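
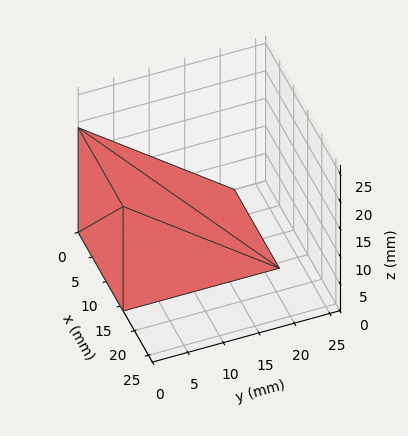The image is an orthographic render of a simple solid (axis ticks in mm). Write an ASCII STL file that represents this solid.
Reading the render: the shape is a wedge (ramp): 16 × 22 mm base, rising to 19 mm along the y=0 edge and sloping linearly to z=0 at y=22 (dimensions read to the nearest mm from the axis ticks). For the STL, each face is triangulated and given an outward normal.

solid part
  facet normal 0.0000 0.0000 -1.0000
    outer loop
      vertex 16.000 22.000 0.000
      vertex 16.000 0.000 0.000
      vertex 0.000 0.000 0.000
    endloop
  endfacet
  facet normal 0.0000 0.0000 -1.0000
    outer loop
      vertex 0.000 22.000 0.000
      vertex 16.000 22.000 0.000
      vertex 0.000 0.000 0.000
    endloop
  endfacet
  facet normal 0.0000 -1.0000 0.0000
    outer loop
      vertex 0.000 0.000 0.000
      vertex 16.000 0.000 0.000
      vertex 16.000 0.000 19.000
    endloop
  endfacet
  facet normal 0.0000 -1.0000 0.0000
    outer loop
      vertex 0.000 0.000 0.000
      vertex 16.000 0.000 19.000
      vertex 0.000 0.000 19.000
    endloop
  endfacet
  facet normal 0.0000 0.6536 0.7568
    outer loop
      vertex 0.000 0.000 19.000
      vertex 16.000 0.000 19.000
      vertex 16.000 22.000 0.000
    endloop
  endfacet
  facet normal 0.0000 0.6536 0.7568
    outer loop
      vertex 0.000 0.000 19.000
      vertex 16.000 22.000 0.000
      vertex 0.000 22.000 0.000
    endloop
  endfacet
  facet normal -1.0000 0.0000 0.0000
    outer loop
      vertex 0.000 0.000 19.000
      vertex 0.000 22.000 0.000
      vertex 0.000 0.000 0.000
    endloop
  endfacet
  facet normal 1.0000 0.0000 0.0000
    outer loop
      vertex 16.000 0.000 0.000
      vertex 16.000 22.000 0.000
      vertex 16.000 0.000 19.000
    endloop
  endfacet
endsolid part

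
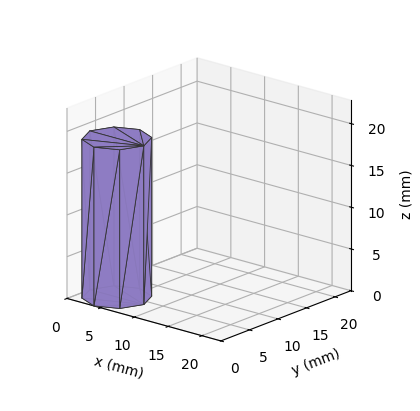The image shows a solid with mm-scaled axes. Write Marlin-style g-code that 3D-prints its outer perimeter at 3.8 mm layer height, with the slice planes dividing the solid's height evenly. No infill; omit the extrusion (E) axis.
Reading the render: the shape is a regular 8-sided prism (a cylinder approximated with 8 flat sides), circumscribed radius ≈ 4 mm, height ≈ 19 mm (dimensions read to the nearest mm from the axis ticks). For the g-code, the solid's height is divided into equal slices at the stated Δz and each level perimeter traced with G1 moves after a G0 lift.

; perimeter-only toolpath
G21 ; units = mm
G90 ; absolute positioning
G28 ; home
; layer 1
G0 Z3.8
G0 X8.0 Y4.0
G1 X6.8 Y6.8
G1 X4.0 Y8.0
G1 X1.2 Y6.8
G1 X0.0 Y4.0
G1 X1.2 Y1.2
G1 X4.0 Y0.0
G1 X6.8 Y1.2
G1 X8.0 Y4.0
; layer 2
G0 Z7.6
G0 X8.0 Y4.0
G1 X6.8 Y6.8
G1 X4.0 Y8.0
G1 X1.2 Y6.8
G1 X0.0 Y4.0
G1 X1.2 Y1.2
G1 X4.0 Y0.0
G1 X6.8 Y1.2
G1 X8.0 Y4.0
; layer 3
G0 Z11.4
G0 X8.0 Y4.0
G1 X6.8 Y6.8
G1 X4.0 Y8.0
G1 X1.2 Y6.8
G1 X0.0 Y4.0
G1 X1.2 Y1.2
G1 X4.0 Y0.0
G1 X6.8 Y1.2
G1 X8.0 Y4.0
; layer 4
G0 Z15.2
G0 X8.0 Y4.0
G1 X6.8 Y6.8
G1 X4.0 Y8.0
G1 X1.2 Y6.8
G1 X0.0 Y4.0
G1 X1.2 Y1.2
G1 X4.0 Y0.0
G1 X6.8 Y1.2
G1 X8.0 Y4.0
; layer 5
G0 Z19.0
G0 X8.0 Y4.0
G1 X6.8 Y6.8
G1 X4.0 Y8.0
G1 X1.2 Y6.8
G1 X0.0 Y4.0
G1 X1.2 Y1.2
G1 X4.0 Y0.0
G1 X6.8 Y1.2
G1 X8.0 Y4.0
M2 ; end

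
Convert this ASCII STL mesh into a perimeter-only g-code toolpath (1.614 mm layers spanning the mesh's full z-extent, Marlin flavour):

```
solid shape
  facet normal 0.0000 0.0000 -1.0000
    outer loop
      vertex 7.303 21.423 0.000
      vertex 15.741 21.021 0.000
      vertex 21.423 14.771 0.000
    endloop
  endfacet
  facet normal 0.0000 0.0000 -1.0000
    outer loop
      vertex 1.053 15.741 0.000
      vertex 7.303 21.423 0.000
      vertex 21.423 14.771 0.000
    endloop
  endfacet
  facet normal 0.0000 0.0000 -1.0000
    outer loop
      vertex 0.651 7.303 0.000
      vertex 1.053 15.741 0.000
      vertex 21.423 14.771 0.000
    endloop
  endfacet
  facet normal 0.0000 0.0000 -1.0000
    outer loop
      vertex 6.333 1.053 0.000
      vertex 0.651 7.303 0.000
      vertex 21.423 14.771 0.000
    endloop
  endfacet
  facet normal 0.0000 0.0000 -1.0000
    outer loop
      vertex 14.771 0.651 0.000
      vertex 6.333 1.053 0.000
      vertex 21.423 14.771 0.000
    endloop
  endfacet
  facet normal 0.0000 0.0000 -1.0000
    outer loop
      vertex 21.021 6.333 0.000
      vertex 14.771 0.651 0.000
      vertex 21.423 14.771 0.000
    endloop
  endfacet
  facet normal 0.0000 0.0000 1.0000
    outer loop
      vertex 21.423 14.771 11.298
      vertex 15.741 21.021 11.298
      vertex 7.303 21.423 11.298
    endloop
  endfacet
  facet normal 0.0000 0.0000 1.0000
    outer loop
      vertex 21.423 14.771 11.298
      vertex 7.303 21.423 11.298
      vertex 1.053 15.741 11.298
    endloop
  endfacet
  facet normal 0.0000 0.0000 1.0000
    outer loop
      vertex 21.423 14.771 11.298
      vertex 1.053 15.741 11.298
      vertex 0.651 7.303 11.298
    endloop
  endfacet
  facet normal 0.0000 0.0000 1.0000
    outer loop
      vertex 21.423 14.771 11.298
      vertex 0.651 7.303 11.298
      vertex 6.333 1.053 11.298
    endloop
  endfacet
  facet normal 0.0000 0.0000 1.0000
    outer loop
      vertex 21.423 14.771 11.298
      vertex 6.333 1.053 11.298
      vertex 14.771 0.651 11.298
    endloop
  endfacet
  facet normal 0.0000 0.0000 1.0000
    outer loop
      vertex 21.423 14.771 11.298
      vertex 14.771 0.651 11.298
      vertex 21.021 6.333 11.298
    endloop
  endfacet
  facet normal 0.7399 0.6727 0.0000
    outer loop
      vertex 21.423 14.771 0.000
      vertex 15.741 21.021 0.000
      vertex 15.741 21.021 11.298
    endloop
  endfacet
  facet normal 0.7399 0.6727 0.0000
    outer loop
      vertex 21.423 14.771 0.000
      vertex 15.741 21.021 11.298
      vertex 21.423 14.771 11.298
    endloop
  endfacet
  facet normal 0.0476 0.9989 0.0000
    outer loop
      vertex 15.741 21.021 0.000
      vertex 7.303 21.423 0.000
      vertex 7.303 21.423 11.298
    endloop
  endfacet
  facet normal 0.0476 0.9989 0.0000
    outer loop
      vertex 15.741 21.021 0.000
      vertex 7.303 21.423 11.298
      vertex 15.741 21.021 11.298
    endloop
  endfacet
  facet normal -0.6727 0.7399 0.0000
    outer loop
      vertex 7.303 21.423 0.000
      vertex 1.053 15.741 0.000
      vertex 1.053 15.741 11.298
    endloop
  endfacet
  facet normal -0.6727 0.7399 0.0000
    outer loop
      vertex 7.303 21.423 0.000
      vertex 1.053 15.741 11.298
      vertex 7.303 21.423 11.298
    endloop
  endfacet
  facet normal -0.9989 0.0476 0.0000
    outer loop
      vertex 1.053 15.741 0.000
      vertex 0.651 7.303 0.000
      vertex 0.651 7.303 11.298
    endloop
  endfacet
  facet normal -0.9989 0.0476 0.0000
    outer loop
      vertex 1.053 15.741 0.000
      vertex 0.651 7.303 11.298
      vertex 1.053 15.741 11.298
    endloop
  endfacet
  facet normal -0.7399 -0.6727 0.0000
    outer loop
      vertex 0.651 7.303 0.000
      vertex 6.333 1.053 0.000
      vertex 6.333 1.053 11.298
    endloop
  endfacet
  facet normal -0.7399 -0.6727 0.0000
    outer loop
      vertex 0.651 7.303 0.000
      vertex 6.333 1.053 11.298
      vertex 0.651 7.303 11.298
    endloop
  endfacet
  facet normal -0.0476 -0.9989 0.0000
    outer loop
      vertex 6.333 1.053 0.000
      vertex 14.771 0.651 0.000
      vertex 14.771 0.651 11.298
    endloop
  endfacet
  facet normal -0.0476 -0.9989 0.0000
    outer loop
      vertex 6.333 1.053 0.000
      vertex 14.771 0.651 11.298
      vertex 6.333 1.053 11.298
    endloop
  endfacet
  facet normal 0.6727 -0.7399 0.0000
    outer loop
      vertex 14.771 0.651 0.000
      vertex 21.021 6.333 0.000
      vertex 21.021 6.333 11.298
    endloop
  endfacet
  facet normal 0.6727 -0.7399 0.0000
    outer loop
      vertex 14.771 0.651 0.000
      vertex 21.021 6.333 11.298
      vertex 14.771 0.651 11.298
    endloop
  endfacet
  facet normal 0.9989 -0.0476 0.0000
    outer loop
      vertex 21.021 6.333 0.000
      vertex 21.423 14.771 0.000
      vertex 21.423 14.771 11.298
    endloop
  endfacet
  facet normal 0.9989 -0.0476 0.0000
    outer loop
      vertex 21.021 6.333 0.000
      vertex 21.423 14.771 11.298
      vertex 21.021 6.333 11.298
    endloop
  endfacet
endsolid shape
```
; perimeter-only toolpath
G21 ; units = mm
G90 ; absolute positioning
G28 ; home
; layer 1
G0 Z1.614
G0 X21.423 Y14.771
G1 X15.741 Y21.021
G1 X7.303 Y21.423
G1 X1.053 Y15.741
G1 X0.651 Y7.303
G1 X6.333 Y1.053
G1 X14.771 Y0.651
G1 X21.021 Y6.333
G1 X21.423 Y14.771
; layer 2
G0 Z3.228
G0 X21.423 Y14.771
G1 X15.741 Y21.021
G1 X7.303 Y21.423
G1 X1.053 Y15.741
G1 X0.651 Y7.303
G1 X6.333 Y1.053
G1 X14.771 Y0.651
G1 X21.021 Y6.333
G1 X21.423 Y14.771
; layer 3
G0 Z4.842
G0 X21.423 Y14.771
G1 X15.741 Y21.021
G1 X7.303 Y21.423
G1 X1.053 Y15.741
G1 X0.651 Y7.303
G1 X6.333 Y1.053
G1 X14.771 Y0.651
G1 X21.021 Y6.333
G1 X21.423 Y14.771
; layer 4
G0 Z6.456
G0 X21.423 Y14.771
G1 X15.741 Y21.021
G1 X7.303 Y21.423
G1 X1.053 Y15.741
G1 X0.651 Y7.303
G1 X6.333 Y1.053
G1 X14.771 Y0.651
G1 X21.021 Y6.333
G1 X21.423 Y14.771
; layer 5
G0 Z8.070
G0 X21.423 Y14.771
G1 X15.741 Y21.021
G1 X7.303 Y21.423
G1 X1.053 Y15.741
G1 X0.651 Y7.303
G1 X6.333 Y1.053
G1 X14.771 Y0.651
G1 X21.021 Y6.333
G1 X21.423 Y14.771
; layer 6
G0 Z9.684
G0 X21.423 Y14.771
G1 X15.741 Y21.021
G1 X7.303 Y21.423
G1 X1.053 Y15.741
G1 X0.651 Y7.303
G1 X6.333 Y1.053
G1 X14.771 Y0.651
G1 X21.021 Y6.333
G1 X21.423 Y14.771
; layer 7
G0 Z11.298
G0 X21.423 Y14.771
G1 X15.741 Y21.021
G1 X7.303 Y21.423
G1 X1.053 Y15.741
G1 X0.651 Y7.303
G1 X6.333 Y1.053
G1 X14.771 Y0.651
G1 X21.021 Y6.333
G1 X21.423 Y14.771
M2 ; end

The solid is a regular 8-sided prism (a cylinder approximated with 8 flat sides), circumscribed radius ≈ 11 mm, height ≈ 11.3 mm. Slicing at Δz = 1.614 mm — 7 equal slices spanning the solid's height, so layer i sits at z = i·h/7 — gives 7 non-empty perimeters. Each is a 8-segment closed polygon; G0 lifts to the layer z and rapids to the start vertex, then G1 traces the edges.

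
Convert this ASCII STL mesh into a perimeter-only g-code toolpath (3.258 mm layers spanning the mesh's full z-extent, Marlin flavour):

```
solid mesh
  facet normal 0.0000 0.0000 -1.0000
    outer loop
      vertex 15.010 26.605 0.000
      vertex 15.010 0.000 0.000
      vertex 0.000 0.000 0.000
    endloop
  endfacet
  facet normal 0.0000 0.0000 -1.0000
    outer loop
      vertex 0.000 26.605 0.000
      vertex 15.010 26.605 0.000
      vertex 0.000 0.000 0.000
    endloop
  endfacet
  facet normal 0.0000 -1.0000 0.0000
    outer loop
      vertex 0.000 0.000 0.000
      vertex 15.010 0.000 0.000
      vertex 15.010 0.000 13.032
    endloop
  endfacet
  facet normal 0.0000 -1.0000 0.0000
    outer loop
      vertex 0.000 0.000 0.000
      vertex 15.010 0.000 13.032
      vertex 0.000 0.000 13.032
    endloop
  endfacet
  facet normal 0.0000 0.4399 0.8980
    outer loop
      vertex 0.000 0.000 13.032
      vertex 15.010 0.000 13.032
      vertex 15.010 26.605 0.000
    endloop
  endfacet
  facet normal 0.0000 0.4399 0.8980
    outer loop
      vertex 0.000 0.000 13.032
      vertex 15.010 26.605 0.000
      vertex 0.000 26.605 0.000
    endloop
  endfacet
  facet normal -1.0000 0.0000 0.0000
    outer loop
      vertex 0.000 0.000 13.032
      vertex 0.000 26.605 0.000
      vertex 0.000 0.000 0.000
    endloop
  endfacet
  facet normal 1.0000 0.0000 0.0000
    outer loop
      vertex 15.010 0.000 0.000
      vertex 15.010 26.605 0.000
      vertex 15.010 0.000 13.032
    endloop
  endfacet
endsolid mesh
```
; perimeter-only toolpath
G21 ; units = mm
G90 ; absolute positioning
G28 ; home
; layer 1
G0 Z3.258
G0 X0.000 Y0.000
G1 X15.010 Y0.000
G1 X15.010 Y19.954
G1 X0.000 Y19.954
G1 X0.000 Y0.000
; layer 2
G0 Z6.516
G0 X0.000 Y0.000
G1 X15.010 Y0.000
G1 X15.010 Y13.303
G1 X0.000 Y13.303
G1 X0.000 Y0.000
; layer 3
G0 Z9.774
G0 X0.000 Y0.000
G1 X15.010 Y0.000
G1 X15.010 Y6.651
G1 X0.000 Y6.651
G1 X0.000 Y0.000
M2 ; end

The solid is a wedge (ramp): 15 × 26.6 mm base, rising to 13 mm along the y=0 edge and sloping linearly to z=0 at y=26.6. Slicing at Δz = 3.258 mm — 4 equal slices spanning the solid's height, so layer i sits at z = i·h/4 — gives 3 non-empty perimeters. Each is a 4-segment closed polygon; G0 lifts to the layer z and rapids to the start vertex, then G1 traces the edges. The cross-section shrinks linearly with z (the slice at the apex is degenerate and omitted).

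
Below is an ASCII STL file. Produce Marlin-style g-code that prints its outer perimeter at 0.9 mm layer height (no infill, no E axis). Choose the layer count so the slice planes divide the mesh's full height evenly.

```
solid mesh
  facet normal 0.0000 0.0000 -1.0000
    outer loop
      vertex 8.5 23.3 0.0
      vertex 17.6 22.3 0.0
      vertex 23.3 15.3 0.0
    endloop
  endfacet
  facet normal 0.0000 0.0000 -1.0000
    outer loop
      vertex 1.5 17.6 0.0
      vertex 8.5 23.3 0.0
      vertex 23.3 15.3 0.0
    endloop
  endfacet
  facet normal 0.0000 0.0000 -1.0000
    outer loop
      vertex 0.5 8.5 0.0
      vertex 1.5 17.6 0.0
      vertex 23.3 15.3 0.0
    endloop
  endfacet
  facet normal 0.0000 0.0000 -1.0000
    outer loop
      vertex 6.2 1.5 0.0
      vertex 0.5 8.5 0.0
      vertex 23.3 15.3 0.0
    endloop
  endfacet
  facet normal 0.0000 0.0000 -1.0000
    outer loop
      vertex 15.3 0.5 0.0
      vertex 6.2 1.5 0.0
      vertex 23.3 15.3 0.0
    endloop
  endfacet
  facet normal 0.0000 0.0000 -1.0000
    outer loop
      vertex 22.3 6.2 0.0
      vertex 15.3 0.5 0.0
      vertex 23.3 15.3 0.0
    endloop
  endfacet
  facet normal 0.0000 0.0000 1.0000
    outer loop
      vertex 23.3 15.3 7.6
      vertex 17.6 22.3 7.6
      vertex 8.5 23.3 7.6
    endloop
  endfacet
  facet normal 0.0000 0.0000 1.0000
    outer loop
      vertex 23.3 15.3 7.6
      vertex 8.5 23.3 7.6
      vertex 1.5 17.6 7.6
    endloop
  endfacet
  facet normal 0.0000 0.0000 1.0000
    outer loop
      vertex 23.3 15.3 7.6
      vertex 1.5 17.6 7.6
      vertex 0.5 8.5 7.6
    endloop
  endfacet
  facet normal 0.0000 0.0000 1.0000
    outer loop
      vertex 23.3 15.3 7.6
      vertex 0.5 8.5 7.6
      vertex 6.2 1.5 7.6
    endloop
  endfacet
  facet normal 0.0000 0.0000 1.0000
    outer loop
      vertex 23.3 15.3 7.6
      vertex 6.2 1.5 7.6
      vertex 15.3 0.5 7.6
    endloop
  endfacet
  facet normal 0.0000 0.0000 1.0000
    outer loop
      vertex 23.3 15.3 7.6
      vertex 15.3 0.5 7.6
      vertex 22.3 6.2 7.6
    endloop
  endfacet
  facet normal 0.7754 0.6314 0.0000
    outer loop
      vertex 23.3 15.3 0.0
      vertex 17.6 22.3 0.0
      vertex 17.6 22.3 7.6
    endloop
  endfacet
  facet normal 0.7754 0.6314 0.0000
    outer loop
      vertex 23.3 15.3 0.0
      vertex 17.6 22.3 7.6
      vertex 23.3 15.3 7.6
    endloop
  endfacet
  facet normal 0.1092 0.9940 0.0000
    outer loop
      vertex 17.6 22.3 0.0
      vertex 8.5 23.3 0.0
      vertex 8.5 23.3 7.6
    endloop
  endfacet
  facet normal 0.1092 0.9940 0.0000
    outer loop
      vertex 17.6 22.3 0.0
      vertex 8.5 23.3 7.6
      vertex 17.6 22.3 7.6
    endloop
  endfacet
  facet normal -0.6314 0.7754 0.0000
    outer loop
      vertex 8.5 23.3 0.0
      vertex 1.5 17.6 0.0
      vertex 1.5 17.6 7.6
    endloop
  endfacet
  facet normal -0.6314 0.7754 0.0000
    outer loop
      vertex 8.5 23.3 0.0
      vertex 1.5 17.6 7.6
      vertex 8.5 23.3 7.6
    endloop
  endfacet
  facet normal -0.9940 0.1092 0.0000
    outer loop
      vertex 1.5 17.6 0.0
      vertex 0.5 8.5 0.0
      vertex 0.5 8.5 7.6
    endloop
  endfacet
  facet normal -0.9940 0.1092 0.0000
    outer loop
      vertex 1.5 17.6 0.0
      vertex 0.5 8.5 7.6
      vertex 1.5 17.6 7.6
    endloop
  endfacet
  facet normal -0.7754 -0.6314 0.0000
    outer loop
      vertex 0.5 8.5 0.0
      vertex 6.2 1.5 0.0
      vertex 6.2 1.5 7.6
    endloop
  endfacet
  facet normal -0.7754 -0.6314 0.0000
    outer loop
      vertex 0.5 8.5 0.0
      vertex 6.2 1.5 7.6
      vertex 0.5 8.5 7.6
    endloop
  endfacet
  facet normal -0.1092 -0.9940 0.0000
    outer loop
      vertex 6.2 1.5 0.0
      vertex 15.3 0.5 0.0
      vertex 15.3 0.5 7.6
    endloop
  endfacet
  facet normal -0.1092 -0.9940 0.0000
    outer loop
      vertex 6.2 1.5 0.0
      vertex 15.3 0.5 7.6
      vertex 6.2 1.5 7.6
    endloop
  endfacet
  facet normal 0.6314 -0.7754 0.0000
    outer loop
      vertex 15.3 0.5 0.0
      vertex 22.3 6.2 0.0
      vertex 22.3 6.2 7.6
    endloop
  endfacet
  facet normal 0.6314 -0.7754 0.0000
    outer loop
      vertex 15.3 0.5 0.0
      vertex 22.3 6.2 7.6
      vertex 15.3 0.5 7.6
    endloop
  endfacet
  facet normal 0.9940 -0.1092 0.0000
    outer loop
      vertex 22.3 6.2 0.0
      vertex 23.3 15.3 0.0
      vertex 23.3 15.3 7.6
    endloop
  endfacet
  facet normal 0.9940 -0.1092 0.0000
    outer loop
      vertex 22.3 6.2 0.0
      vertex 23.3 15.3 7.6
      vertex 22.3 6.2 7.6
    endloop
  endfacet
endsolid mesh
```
; perimeter-only toolpath
G21 ; units = mm
G90 ; absolute positioning
G28 ; home
; layer 1
G0 Z0.9
G0 X23.3 Y15.3
G1 X17.6 Y22.3
G1 X8.5 Y23.3
G1 X1.5 Y17.6
G1 X0.5 Y8.5
G1 X6.2 Y1.5
G1 X15.3 Y0.5
G1 X22.3 Y6.2
G1 X23.3 Y15.3
; layer 2
G0 Z1.9
G0 X23.3 Y15.3
G1 X17.6 Y22.3
G1 X8.5 Y23.3
G1 X1.5 Y17.6
G1 X0.5 Y8.5
G1 X6.2 Y1.5
G1 X15.3 Y0.5
G1 X22.3 Y6.2
G1 X23.3 Y15.3
; layer 3
G0 Z2.8
G0 X23.3 Y15.3
G1 X17.6 Y22.3
G1 X8.5 Y23.3
G1 X1.5 Y17.6
G1 X0.5 Y8.5
G1 X6.2 Y1.5
G1 X15.3 Y0.5
G1 X22.3 Y6.2
G1 X23.3 Y15.3
; layer 4
G0 Z3.8
G0 X23.3 Y15.3
G1 X17.6 Y22.3
G1 X8.5 Y23.3
G1 X1.5 Y17.6
G1 X0.5 Y8.5
G1 X6.2 Y1.5
G1 X15.3 Y0.5
G1 X22.3 Y6.2
G1 X23.3 Y15.3
; layer 5
G0 Z4.8
G0 X23.3 Y15.3
G1 X17.6 Y22.3
G1 X8.5 Y23.3
G1 X1.5 Y17.6
G1 X0.5 Y8.5
G1 X6.2 Y1.5
G1 X15.3 Y0.5
G1 X22.3 Y6.2
G1 X23.3 Y15.3
; layer 6
G0 Z5.7
G0 X23.3 Y15.3
G1 X17.6 Y22.3
G1 X8.5 Y23.3
G1 X1.5 Y17.6
G1 X0.5 Y8.5
G1 X6.2 Y1.5
G1 X15.3 Y0.5
G1 X22.3 Y6.2
G1 X23.3 Y15.3
; layer 7
G0 Z6.6
G0 X23.3 Y15.3
G1 X17.6 Y22.3
G1 X8.5 Y23.3
G1 X1.5 Y17.6
G1 X0.5 Y8.5
G1 X6.2 Y1.5
G1 X15.3 Y0.5
G1 X22.3 Y6.2
G1 X23.3 Y15.3
; layer 8
G0 Z7.6
G0 X23.3 Y15.3
G1 X17.6 Y22.3
G1 X8.5 Y23.3
G1 X1.5 Y17.6
G1 X0.5 Y8.5
G1 X6.2 Y1.5
G1 X15.3 Y0.5
G1 X22.3 Y6.2
G1 X23.3 Y15.3
M2 ; end

The solid is a regular 8-sided prism (a cylinder approximated with 8 flat sides), circumscribed radius ≈ 11.9 mm, height ≈ 7.6 mm. Slicing at Δz = 0.9 mm — 8 equal slices spanning the solid's height, so layer i sits at z = i·h/8 — gives 8 non-empty perimeters. Each is a 8-segment closed polygon; G0 lifts to the layer z and rapids to the start vertex, then G1 traces the edges.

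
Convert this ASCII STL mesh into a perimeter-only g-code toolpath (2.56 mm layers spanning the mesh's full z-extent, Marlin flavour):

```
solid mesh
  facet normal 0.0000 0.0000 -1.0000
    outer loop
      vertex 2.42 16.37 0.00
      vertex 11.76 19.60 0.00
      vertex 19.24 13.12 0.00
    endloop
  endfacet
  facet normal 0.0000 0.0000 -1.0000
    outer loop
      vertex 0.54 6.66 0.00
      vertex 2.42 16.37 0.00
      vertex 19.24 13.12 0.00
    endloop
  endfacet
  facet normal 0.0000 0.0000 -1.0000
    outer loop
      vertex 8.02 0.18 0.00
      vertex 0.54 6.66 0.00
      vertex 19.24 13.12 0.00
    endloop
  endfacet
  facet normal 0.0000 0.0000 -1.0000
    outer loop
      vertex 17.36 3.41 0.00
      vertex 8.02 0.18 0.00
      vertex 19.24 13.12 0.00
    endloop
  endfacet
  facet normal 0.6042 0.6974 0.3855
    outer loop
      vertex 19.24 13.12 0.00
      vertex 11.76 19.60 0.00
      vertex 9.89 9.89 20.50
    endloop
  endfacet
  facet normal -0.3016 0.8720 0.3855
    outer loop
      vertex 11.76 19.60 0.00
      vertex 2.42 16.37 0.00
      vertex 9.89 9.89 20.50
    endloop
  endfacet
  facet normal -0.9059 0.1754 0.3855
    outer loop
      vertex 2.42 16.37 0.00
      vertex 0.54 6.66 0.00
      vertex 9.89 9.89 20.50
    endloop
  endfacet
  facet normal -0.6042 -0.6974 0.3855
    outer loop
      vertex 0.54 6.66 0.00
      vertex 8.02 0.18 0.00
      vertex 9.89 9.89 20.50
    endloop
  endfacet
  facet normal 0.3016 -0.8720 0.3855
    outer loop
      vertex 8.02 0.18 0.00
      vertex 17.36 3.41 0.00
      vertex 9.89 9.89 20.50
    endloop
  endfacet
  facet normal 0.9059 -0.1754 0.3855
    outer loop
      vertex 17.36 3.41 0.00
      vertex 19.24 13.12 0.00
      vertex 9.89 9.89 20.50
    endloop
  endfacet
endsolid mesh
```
; perimeter-only toolpath
G21 ; units = mm
G90 ; absolute positioning
G28 ; home
; layer 1
G0 Z2.56
G0 X18.07 Y12.72
G1 X11.53 Y18.39
G1 X3.35 Y15.56
G1 X1.71 Y7.06
G1 X8.25 Y1.39
G1 X16.43 Y4.22
G1 X18.07 Y12.72
; layer 2
G0 Z5.12
G0 X16.90 Y12.31
G1 X11.29 Y17.17
G1 X4.29 Y14.75
G1 X2.88 Y7.47
G1 X8.49 Y2.61
G1 X15.49 Y5.03
G1 X16.90 Y12.31
; layer 3
G0 Z7.69
G0 X15.73 Y11.91
G1 X11.06 Y15.96
G1 X5.22 Y13.94
G1 X4.05 Y7.87
G1 X8.72 Y3.82
G1 X14.56 Y5.84
G1 X15.73 Y11.91
; layer 4
G0 Z10.25
G0 X14.56 Y11.50
G1 X10.82 Y14.75
G1 X6.16 Y13.13
G1 X5.21 Y8.28
G1 X8.96 Y5.04
G1 X13.62 Y6.65
G1 X14.56 Y11.50
; layer 5
G0 Z12.81
G0 X13.40 Y11.10
G1 X10.59 Y13.53
G1 X7.09 Y12.32
G1 X6.38 Y8.68
G1 X9.19 Y6.25
G1 X12.69 Y7.46
G1 X13.40 Y11.10
; layer 6
G0 Z15.38
G0 X12.23 Y10.70
G1 X10.36 Y12.32
G1 X8.02 Y11.51
G1 X7.55 Y9.08
G1 X9.42 Y7.46
G1 X11.76 Y8.27
G1 X12.23 Y10.70
; layer 7
G0 Z17.94
G0 X11.06 Y10.29
G1 X10.12 Y11.10
G1 X8.96 Y10.70
G1 X8.72 Y9.49
G1 X9.66 Y8.68
G1 X10.82 Y9.08
G1 X11.06 Y10.29
M2 ; end

The solid is a regular 6-sided pyramid, base circumscribed radius ≈ 9.89 mm, apex at z ≈ 20.5 mm. Slicing at Δz = 2.56 mm — 8 equal slices spanning the solid's height, so layer i sits at z = i·h/8 — gives 7 non-empty perimeters. Each is a 6-segment closed polygon; G0 lifts to the layer z and rapids to the start vertex, then G1 traces the edges. The cross-section shrinks linearly with z (the slice at the apex is degenerate and omitted).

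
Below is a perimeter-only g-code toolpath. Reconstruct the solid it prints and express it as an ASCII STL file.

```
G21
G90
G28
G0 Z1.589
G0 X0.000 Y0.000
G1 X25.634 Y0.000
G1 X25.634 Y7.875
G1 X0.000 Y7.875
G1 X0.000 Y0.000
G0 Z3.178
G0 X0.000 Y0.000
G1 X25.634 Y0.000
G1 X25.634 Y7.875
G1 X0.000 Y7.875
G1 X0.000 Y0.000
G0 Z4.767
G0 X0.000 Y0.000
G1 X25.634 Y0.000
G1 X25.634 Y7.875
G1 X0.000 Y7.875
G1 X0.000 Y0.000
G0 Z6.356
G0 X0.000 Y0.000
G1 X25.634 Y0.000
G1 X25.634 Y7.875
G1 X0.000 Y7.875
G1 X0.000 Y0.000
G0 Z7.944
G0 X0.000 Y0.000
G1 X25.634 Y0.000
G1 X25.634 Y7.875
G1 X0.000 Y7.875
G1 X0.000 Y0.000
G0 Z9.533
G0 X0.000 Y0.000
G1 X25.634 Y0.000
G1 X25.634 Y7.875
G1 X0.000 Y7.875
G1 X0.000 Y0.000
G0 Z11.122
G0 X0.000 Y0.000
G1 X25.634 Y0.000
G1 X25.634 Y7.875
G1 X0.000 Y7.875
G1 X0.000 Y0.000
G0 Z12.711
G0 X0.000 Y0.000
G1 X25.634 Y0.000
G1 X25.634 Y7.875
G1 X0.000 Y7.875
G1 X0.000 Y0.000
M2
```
solid part
  facet normal 0.0000 0.0000 -1.0000
    outer loop
      vertex 25.634 7.875 0.000
      vertex 25.634 0.000 0.000
      vertex 0.000 0.000 0.000
    endloop
  endfacet
  facet normal 0.0000 0.0000 -1.0000
    outer loop
      vertex 0.000 7.875 0.000
      vertex 25.634 7.875 0.000
      vertex 0.000 0.000 0.000
    endloop
  endfacet
  facet normal 0.0000 0.0000 1.0000
    outer loop
      vertex 0.000 0.000 12.711
      vertex 25.634 0.000 12.711
      vertex 25.634 7.875 12.711
    endloop
  endfacet
  facet normal 0.0000 0.0000 1.0000
    outer loop
      vertex 0.000 0.000 12.711
      vertex 25.634 7.875 12.711
      vertex 0.000 7.875 12.711
    endloop
  endfacet
  facet normal 0.0000 -1.0000 0.0000
    outer loop
      vertex 0.000 0.000 0.000
      vertex 25.634 0.000 0.000
      vertex 25.634 0.000 12.711
    endloop
  endfacet
  facet normal 0.0000 -1.0000 0.0000
    outer loop
      vertex 0.000 0.000 0.000
      vertex 25.634 0.000 12.711
      vertex 0.000 0.000 12.711
    endloop
  endfacet
  facet normal 0.0000 1.0000 0.0000
    outer loop
      vertex 25.634 7.875 12.711
      vertex 25.634 7.875 0.000
      vertex 0.000 7.875 0.000
    endloop
  endfacet
  facet normal 0.0000 1.0000 0.0000
    outer loop
      vertex 0.000 7.875 12.711
      vertex 25.634 7.875 12.711
      vertex 0.000 7.875 0.000
    endloop
  endfacet
  facet normal -1.0000 0.0000 0.0000
    outer loop
      vertex 0.000 7.875 12.711
      vertex 0.000 7.875 0.000
      vertex 0.000 0.000 0.000
    endloop
  endfacet
  facet normal -1.0000 0.0000 0.0000
    outer loop
      vertex 0.000 0.000 12.711
      vertex 0.000 7.875 12.711
      vertex 0.000 0.000 0.000
    endloop
  endfacet
  facet normal 1.0000 0.0000 0.0000
    outer loop
      vertex 25.634 0.000 0.000
      vertex 25.634 7.875 0.000
      vertex 25.634 7.875 12.711
    endloop
  endfacet
  facet normal 1.0000 0.0000 0.0000
    outer loop
      vertex 25.634 0.000 0.000
      vertex 25.634 7.875 12.711
      vertex 25.634 0.000 12.711
    endloop
  endfacet
endsolid part

The G0 Z moves step by Δz≈1.589 mm. Every layer's G1 loop is the same polygon, so the solid is a straight extrusion of it from z=0 to z≈12.7. Closing with flat bottom and top caps and triangulating gives 12 facets — a rectangular box, roughly 25.6 × 7.88 mm footprint and 12.7 mm tall.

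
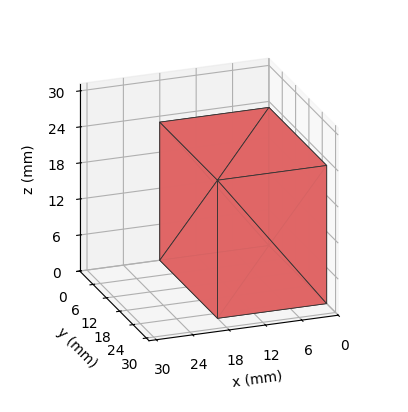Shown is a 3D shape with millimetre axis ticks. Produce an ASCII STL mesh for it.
Reading the render: the shape is a rectangular box, roughly 18 × 26 mm footprint and 23 mm tall (dimensions read to the nearest mm from the axis ticks). For the STL, each face is triangulated and given an outward normal.

solid part
  facet normal 0.0000 0.0000 -1.0000
    outer loop
      vertex 18.00 26.00 0.00
      vertex 18.00 0.00 0.00
      vertex 0.00 0.00 0.00
    endloop
  endfacet
  facet normal 0.0000 0.0000 -1.0000
    outer loop
      vertex 0.00 26.00 0.00
      vertex 18.00 26.00 0.00
      vertex 0.00 0.00 0.00
    endloop
  endfacet
  facet normal 0.0000 0.0000 1.0000
    outer loop
      vertex 0.00 0.00 23.00
      vertex 18.00 0.00 23.00
      vertex 18.00 26.00 23.00
    endloop
  endfacet
  facet normal 0.0000 0.0000 1.0000
    outer loop
      vertex 0.00 0.00 23.00
      vertex 18.00 26.00 23.00
      vertex 0.00 26.00 23.00
    endloop
  endfacet
  facet normal 0.0000 -1.0000 0.0000
    outer loop
      vertex 0.00 0.00 0.00
      vertex 18.00 0.00 0.00
      vertex 18.00 0.00 23.00
    endloop
  endfacet
  facet normal 0.0000 -1.0000 0.0000
    outer loop
      vertex 0.00 0.00 0.00
      vertex 18.00 0.00 23.00
      vertex 0.00 0.00 23.00
    endloop
  endfacet
  facet normal 0.0000 1.0000 0.0000
    outer loop
      vertex 18.00 26.00 23.00
      vertex 18.00 26.00 0.00
      vertex 0.00 26.00 0.00
    endloop
  endfacet
  facet normal 0.0000 1.0000 0.0000
    outer loop
      vertex 0.00 26.00 23.00
      vertex 18.00 26.00 23.00
      vertex 0.00 26.00 0.00
    endloop
  endfacet
  facet normal -1.0000 0.0000 0.0000
    outer loop
      vertex 0.00 26.00 23.00
      vertex 0.00 26.00 0.00
      vertex 0.00 0.00 0.00
    endloop
  endfacet
  facet normal -1.0000 0.0000 0.0000
    outer loop
      vertex 0.00 0.00 23.00
      vertex 0.00 26.00 23.00
      vertex 0.00 0.00 0.00
    endloop
  endfacet
  facet normal 1.0000 0.0000 0.0000
    outer loop
      vertex 18.00 0.00 0.00
      vertex 18.00 26.00 0.00
      vertex 18.00 26.00 23.00
    endloop
  endfacet
  facet normal 1.0000 0.0000 0.0000
    outer loop
      vertex 18.00 0.00 0.00
      vertex 18.00 26.00 23.00
      vertex 18.00 0.00 23.00
    endloop
  endfacet
endsolid part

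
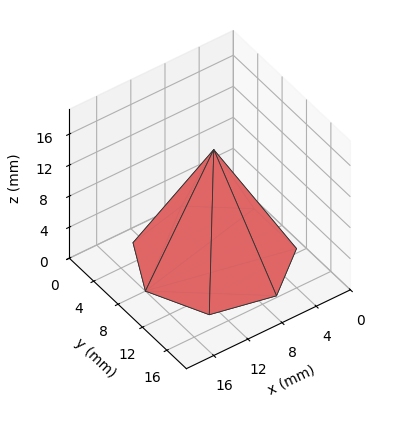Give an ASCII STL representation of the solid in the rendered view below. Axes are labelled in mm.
Reading the render: the shape is a regular 7-sided pyramid, base circumscribed radius ≈ 8 mm, apex at z ≈ 14 mm (dimensions read to the nearest mm from the axis ticks). For the STL, each face is triangulated and given an outward normal.

solid part
  facet normal 0.0000 0.0000 -1.0000
    outer loop
      vertex 6.220 15.799 0.000
      vertex 12.988 14.255 0.000
      vertex 16.000 8.000 0.000
    endloop
  endfacet
  facet normal 0.0000 0.0000 -1.0000
    outer loop
      vertex 0.792 11.471 0.000
      vertex 6.220 15.799 0.000
      vertex 16.000 8.000 0.000
    endloop
  endfacet
  facet normal 0.0000 0.0000 -1.0000
    outer loop
      vertex 0.792 4.529 0.000
      vertex 0.792 11.471 0.000
      vertex 16.000 8.000 0.000
    endloop
  endfacet
  facet normal 0.0000 0.0000 -1.0000
    outer loop
      vertex 6.220 0.201 0.000
      vertex 0.792 4.529 0.000
      vertex 16.000 8.000 0.000
    endloop
  endfacet
  facet normal 0.0000 0.0000 -1.0000
    outer loop
      vertex 12.988 1.745 0.000
      vertex 6.220 0.201 0.000
      vertex 16.000 8.000 0.000
    endloop
  endfacet
  facet normal 0.8011 0.3857 0.4577
    outer loop
      vertex 16.000 8.000 0.000
      vertex 12.988 14.255 0.000
      vertex 8.000 8.000 14.000
    endloop
  endfacet
  facet normal 0.1977 0.8668 0.4577
    outer loop
      vertex 12.988 14.255 0.000
      vertex 6.220 15.799 0.000
      vertex 8.000 8.000 14.000
    endloop
  endfacet
  facet normal -0.5543 0.6952 0.4577
    outer loop
      vertex 6.220 15.799 0.000
      vertex 0.792 11.471 0.000
      vertex 8.000 8.000 14.000
    endloop
  endfacet
  facet normal -0.8891 0.0000 0.4577
    outer loop
      vertex 0.792 11.471 0.000
      vertex 0.792 4.529 0.000
      vertex 8.000 8.000 14.000
    endloop
  endfacet
  facet normal -0.5543 -0.6952 0.4577
    outer loop
      vertex 0.792 4.529 0.000
      vertex 6.220 0.201 0.000
      vertex 8.000 8.000 14.000
    endloop
  endfacet
  facet normal 0.1977 -0.8668 0.4577
    outer loop
      vertex 6.220 0.201 0.000
      vertex 12.988 1.745 0.000
      vertex 8.000 8.000 14.000
    endloop
  endfacet
  facet normal 0.8011 -0.3857 0.4577
    outer loop
      vertex 12.988 1.745 0.000
      vertex 16.000 8.000 0.000
      vertex 8.000 8.000 14.000
    endloop
  endfacet
endsolid part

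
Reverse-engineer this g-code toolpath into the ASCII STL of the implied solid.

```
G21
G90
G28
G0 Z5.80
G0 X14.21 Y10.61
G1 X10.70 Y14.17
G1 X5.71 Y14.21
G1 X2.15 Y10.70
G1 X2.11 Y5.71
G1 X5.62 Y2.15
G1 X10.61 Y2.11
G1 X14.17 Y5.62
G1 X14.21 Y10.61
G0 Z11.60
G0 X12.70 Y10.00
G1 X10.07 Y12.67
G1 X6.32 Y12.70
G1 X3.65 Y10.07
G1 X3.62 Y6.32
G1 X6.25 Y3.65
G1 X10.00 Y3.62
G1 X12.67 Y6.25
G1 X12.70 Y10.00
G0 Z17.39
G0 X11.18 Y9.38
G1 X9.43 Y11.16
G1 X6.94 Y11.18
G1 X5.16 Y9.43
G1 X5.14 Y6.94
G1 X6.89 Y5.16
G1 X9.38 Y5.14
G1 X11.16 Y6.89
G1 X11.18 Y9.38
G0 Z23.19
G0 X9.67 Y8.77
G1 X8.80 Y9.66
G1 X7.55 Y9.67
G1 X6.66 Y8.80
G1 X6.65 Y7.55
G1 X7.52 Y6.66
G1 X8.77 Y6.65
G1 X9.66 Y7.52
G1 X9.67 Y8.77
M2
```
solid part
  facet normal 0.0000 0.0000 -1.0000
    outer loop
      vertex 5.10 15.72 0.00
      vertex 11.34 15.67 0.00
      vertex 15.72 11.22 0.00
    endloop
  endfacet
  facet normal 0.0000 0.0000 -1.0000
    outer loop
      vertex 0.65 11.34 0.00
      vertex 5.10 15.72 0.00
      vertex 15.72 11.22 0.00
    endloop
  endfacet
  facet normal 0.0000 0.0000 -1.0000
    outer loop
      vertex 0.60 5.10 0.00
      vertex 0.65 11.34 0.00
      vertex 15.72 11.22 0.00
    endloop
  endfacet
  facet normal 0.0000 0.0000 -1.0000
    outer loop
      vertex 4.98 0.65 0.00
      vertex 0.60 5.10 0.00
      vertex 15.72 11.22 0.00
    endloop
  endfacet
  facet normal 0.0000 0.0000 -1.0000
    outer loop
      vertex 11.22 0.60 0.00
      vertex 4.98 0.65 0.00
      vertex 15.72 11.22 0.00
    endloop
  endfacet
  facet normal 0.0000 0.0000 -1.0000
    outer loop
      vertex 15.67 4.98 0.00
      vertex 11.22 0.60 0.00
      vertex 15.72 11.22 0.00
    endloop
  endfacet
  facet normal 0.6898 0.6789 0.2515
    outer loop
      vertex 15.72 11.22 0.00
      vertex 11.34 15.67 0.00
      vertex 8.16 8.16 28.99
    endloop
  endfacet
  facet normal 0.0078 0.9678 0.2516
    outer loop
      vertex 11.34 15.67 0.00
      vertex 5.10 15.72 0.00
      vertex 8.16 8.16 28.99
    endloop
  endfacet
  facet normal -0.6789 0.6898 0.2515
    outer loop
      vertex 5.10 15.72 0.00
      vertex 0.65 11.34 0.00
      vertex 8.16 8.16 28.99
    endloop
  endfacet
  facet normal -0.9678 0.0078 0.2516
    outer loop
      vertex 0.65 11.34 0.00
      vertex 0.60 5.10 0.00
      vertex 8.16 8.16 28.99
    endloop
  endfacet
  facet normal -0.6898 -0.6789 0.2515
    outer loop
      vertex 0.60 5.10 0.00
      vertex 4.98 0.65 0.00
      vertex 8.16 8.16 28.99
    endloop
  endfacet
  facet normal -0.0078 -0.9678 0.2516
    outer loop
      vertex 4.98 0.65 0.00
      vertex 11.22 0.60 0.00
      vertex 8.16 8.16 28.99
    endloop
  endfacet
  facet normal 0.6789 -0.6898 0.2515
    outer loop
      vertex 11.22 0.60 0.00
      vertex 15.67 4.98 0.00
      vertex 8.16 8.16 28.99
    endloop
  endfacet
  facet normal 0.9678 -0.0078 0.2516
    outer loop
      vertex 15.67 4.98 0.00
      vertex 15.72 11.22 0.00
      vertex 8.16 8.16 28.99
    endloop
  endfacet
endsolid part

The G0 Z moves step by Δz≈5.80 mm. The G1 loops shrink linearly with z, so the solid tapers from its base footprint up to z≈29. Closing with a flat bottom cap and the tapered top and triangulating gives 14 facets — a regular 8-sided pyramid, base circumscribed radius ≈ 8.16 mm, apex at z ≈ 29 mm.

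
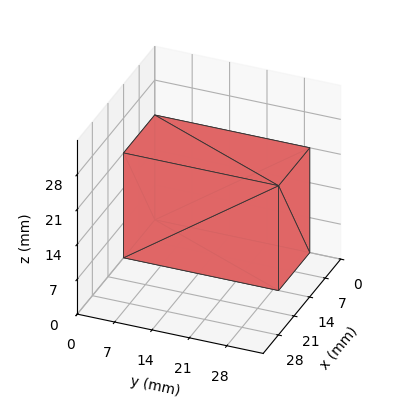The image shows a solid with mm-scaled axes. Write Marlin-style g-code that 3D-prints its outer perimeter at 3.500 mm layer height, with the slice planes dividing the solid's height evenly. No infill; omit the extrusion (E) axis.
Reading the render: the shape is a rectangular box, roughly 14 × 29 mm footprint and 21 mm tall (dimensions read to the nearest mm from the axis ticks). For the g-code, the solid's height is divided into equal slices at the stated Δz and each level perimeter traced with G1 moves after a G0 lift.

; perimeter-only toolpath
G21 ; units = mm
G90 ; absolute positioning
G28 ; home
; layer 1
G0 Z3.500
G0 X0.000 Y0.000
G1 X14.000 Y0.000
G1 X14.000 Y29.000
G1 X0.000 Y29.000
G1 X0.000 Y0.000
; layer 2
G0 Z7.000
G0 X0.000 Y0.000
G1 X14.000 Y0.000
G1 X14.000 Y29.000
G1 X0.000 Y29.000
G1 X0.000 Y0.000
; layer 3
G0 Z10.500
G0 X0.000 Y0.000
G1 X14.000 Y0.000
G1 X14.000 Y29.000
G1 X0.000 Y29.000
G1 X0.000 Y0.000
; layer 4
G0 Z14.000
G0 X0.000 Y0.000
G1 X14.000 Y0.000
G1 X14.000 Y29.000
G1 X0.000 Y29.000
G1 X0.000 Y0.000
; layer 5
G0 Z17.500
G0 X0.000 Y0.000
G1 X14.000 Y0.000
G1 X14.000 Y29.000
G1 X0.000 Y29.000
G1 X0.000 Y0.000
; layer 6
G0 Z21.000
G0 X0.000 Y0.000
G1 X14.000 Y0.000
G1 X14.000 Y29.000
G1 X0.000 Y29.000
G1 X0.000 Y0.000
M2 ; end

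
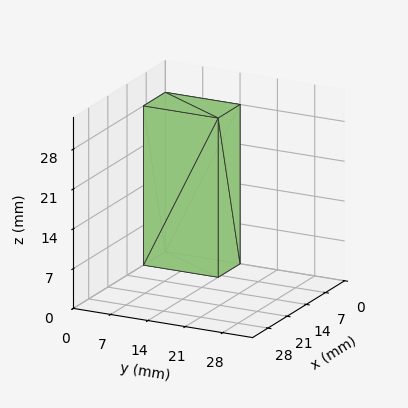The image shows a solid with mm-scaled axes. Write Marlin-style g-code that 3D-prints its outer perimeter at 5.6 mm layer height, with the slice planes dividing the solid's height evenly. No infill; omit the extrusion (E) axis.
Reading the render: the shape is a rectangular box, roughly 8 × 14 mm footprint and 28 mm tall (dimensions read to the nearest mm from the axis ticks). For the g-code, the solid's height is divided into equal slices at the stated Δz and each level perimeter traced with G1 moves after a G0 lift.

; perimeter-only toolpath
G21 ; units = mm
G90 ; absolute positioning
G28 ; home
; layer 1
G0 Z5.6
G0 X0.0 Y0.0
G1 X8.0 Y0.0
G1 X8.0 Y14.0
G1 X0.0 Y14.0
G1 X0.0 Y0.0
; layer 2
G0 Z11.2
G0 X0.0 Y0.0
G1 X8.0 Y0.0
G1 X8.0 Y14.0
G1 X0.0 Y14.0
G1 X0.0 Y0.0
; layer 3
G0 Z16.8
G0 X0.0 Y0.0
G1 X8.0 Y0.0
G1 X8.0 Y14.0
G1 X0.0 Y14.0
G1 X0.0 Y0.0
; layer 4
G0 Z22.4
G0 X0.0 Y0.0
G1 X8.0 Y0.0
G1 X8.0 Y14.0
G1 X0.0 Y14.0
G1 X0.0 Y0.0
; layer 5
G0 Z28.0
G0 X0.0 Y0.0
G1 X8.0 Y0.0
G1 X8.0 Y14.0
G1 X0.0 Y14.0
G1 X0.0 Y0.0
M2 ; end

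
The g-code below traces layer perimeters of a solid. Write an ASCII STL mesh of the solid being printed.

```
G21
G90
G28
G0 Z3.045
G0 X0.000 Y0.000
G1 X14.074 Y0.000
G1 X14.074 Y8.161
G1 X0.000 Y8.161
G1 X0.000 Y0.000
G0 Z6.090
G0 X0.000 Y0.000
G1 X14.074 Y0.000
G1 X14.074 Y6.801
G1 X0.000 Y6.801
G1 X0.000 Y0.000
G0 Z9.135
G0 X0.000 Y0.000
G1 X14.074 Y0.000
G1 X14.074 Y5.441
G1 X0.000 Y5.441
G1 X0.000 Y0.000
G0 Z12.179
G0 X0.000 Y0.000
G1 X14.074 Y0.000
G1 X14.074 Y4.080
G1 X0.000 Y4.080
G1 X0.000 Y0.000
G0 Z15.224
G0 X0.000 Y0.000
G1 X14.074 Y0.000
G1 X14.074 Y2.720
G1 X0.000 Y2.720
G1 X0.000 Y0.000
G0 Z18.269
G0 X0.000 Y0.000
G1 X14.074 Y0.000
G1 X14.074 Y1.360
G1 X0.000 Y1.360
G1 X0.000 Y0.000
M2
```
solid part
  facet normal 0.0000 0.0000 -1.0000
    outer loop
      vertex 14.074 9.521 0.000
      vertex 14.074 0.000 0.000
      vertex 0.000 0.000 0.000
    endloop
  endfacet
  facet normal 0.0000 0.0000 -1.0000
    outer loop
      vertex 0.000 9.521 0.000
      vertex 14.074 9.521 0.000
      vertex 0.000 0.000 0.000
    endloop
  endfacet
  facet normal 0.0000 -1.0000 0.0000
    outer loop
      vertex 0.000 0.000 0.000
      vertex 14.074 0.000 0.000
      vertex 14.074 0.000 21.314
    endloop
  endfacet
  facet normal 0.0000 -1.0000 0.0000
    outer loop
      vertex 0.000 0.000 0.000
      vertex 14.074 0.000 21.314
      vertex 0.000 0.000 21.314
    endloop
  endfacet
  facet normal 0.0000 0.9130 0.4079
    outer loop
      vertex 0.000 0.000 21.314
      vertex 14.074 0.000 21.314
      vertex 14.074 9.521 0.000
    endloop
  endfacet
  facet normal 0.0000 0.9130 0.4079
    outer loop
      vertex 0.000 0.000 21.314
      vertex 14.074 9.521 0.000
      vertex 0.000 9.521 0.000
    endloop
  endfacet
  facet normal -1.0000 0.0000 0.0000
    outer loop
      vertex 0.000 0.000 21.314
      vertex 0.000 9.521 0.000
      vertex 0.000 0.000 0.000
    endloop
  endfacet
  facet normal 1.0000 0.0000 0.0000
    outer loop
      vertex 14.074 0.000 0.000
      vertex 14.074 9.521 0.000
      vertex 14.074 0.000 21.314
    endloop
  endfacet
endsolid part

The G0 Z moves step by Δz≈3.045 mm. The G1 loops shrink linearly with z, so the solid tapers from its base footprint up to z≈21.3. Closing with a flat bottom cap and the tapered top and triangulating gives 8 facets — a wedge (ramp): 14.1 × 9.52 mm base, rising to 21.3 mm along the y=0 edge and sloping linearly to z=0 at y=9.52.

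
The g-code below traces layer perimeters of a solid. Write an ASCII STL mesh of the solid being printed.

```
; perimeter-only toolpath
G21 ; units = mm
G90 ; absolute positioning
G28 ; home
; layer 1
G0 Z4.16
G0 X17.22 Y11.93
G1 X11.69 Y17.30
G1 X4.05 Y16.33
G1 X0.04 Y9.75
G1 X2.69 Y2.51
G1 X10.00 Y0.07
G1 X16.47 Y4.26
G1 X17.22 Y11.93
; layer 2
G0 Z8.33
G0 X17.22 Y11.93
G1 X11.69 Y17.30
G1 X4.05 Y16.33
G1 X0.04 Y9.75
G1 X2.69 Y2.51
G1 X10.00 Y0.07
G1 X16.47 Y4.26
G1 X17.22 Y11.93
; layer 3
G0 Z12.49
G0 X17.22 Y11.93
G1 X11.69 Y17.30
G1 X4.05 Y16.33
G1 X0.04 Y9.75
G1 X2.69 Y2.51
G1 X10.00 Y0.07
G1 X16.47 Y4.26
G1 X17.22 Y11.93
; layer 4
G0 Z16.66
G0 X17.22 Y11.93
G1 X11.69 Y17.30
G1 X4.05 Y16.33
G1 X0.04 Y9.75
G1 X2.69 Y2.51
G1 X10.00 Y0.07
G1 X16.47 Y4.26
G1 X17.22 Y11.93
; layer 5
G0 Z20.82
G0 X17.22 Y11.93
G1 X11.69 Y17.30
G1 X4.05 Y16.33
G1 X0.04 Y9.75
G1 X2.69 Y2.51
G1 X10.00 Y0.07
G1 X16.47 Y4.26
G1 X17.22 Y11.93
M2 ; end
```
solid part
  facet normal 0.0000 0.0000 -1.0000
    outer loop
      vertex 4.05 16.33 0.00
      vertex 11.69 17.30 0.00
      vertex 17.22 11.93 0.00
    endloop
  endfacet
  facet normal 0.0000 0.0000 -1.0000
    outer loop
      vertex 0.04 9.75 0.00
      vertex 4.05 16.33 0.00
      vertex 17.22 11.93 0.00
    endloop
  endfacet
  facet normal 0.0000 0.0000 -1.0000
    outer loop
      vertex 2.69 2.51 0.00
      vertex 0.04 9.75 0.00
      vertex 17.22 11.93 0.00
    endloop
  endfacet
  facet normal 0.0000 0.0000 -1.0000
    outer loop
      vertex 10.00 0.07 0.00
      vertex 2.69 2.51 0.00
      vertex 17.22 11.93 0.00
    endloop
  endfacet
  facet normal 0.0000 0.0000 -1.0000
    outer loop
      vertex 16.47 4.26 0.00
      vertex 10.00 0.07 0.00
      vertex 17.22 11.93 0.00
    endloop
  endfacet
  facet normal 0.0000 0.0000 1.0000
    outer loop
      vertex 17.22 11.93 20.82
      vertex 11.69 17.30 20.82
      vertex 4.05 16.33 20.82
    endloop
  endfacet
  facet normal 0.0000 0.0000 1.0000
    outer loop
      vertex 17.22 11.93 20.82
      vertex 4.05 16.33 20.82
      vertex 0.04 9.75 20.82
    endloop
  endfacet
  facet normal 0.0000 0.0000 1.0000
    outer loop
      vertex 17.22 11.93 20.82
      vertex 0.04 9.75 20.82
      vertex 2.69 2.51 20.82
    endloop
  endfacet
  facet normal 0.0000 0.0000 1.0000
    outer loop
      vertex 17.22 11.93 20.82
      vertex 2.69 2.51 20.82
      vertex 10.00 0.07 20.82
    endloop
  endfacet
  facet normal 0.0000 0.0000 1.0000
    outer loop
      vertex 17.22 11.93 20.82
      vertex 10.00 0.07 20.82
      vertex 16.47 4.26 20.82
    endloop
  endfacet
  facet normal 0.6967 0.7174 0.0000
    outer loop
      vertex 17.22 11.93 0.00
      vertex 11.69 17.30 0.00
      vertex 11.69 17.30 20.82
    endloop
  endfacet
  facet normal 0.6967 0.7174 0.0000
    outer loop
      vertex 17.22 11.93 0.00
      vertex 11.69 17.30 20.82
      vertex 17.22 11.93 20.82
    endloop
  endfacet
  facet normal -0.1260 0.9920 0.0000
    outer loop
      vertex 11.69 17.30 0.00
      vertex 4.05 16.33 0.00
      vertex 4.05 16.33 20.82
    endloop
  endfacet
  facet normal -0.1260 0.9920 0.0000
    outer loop
      vertex 11.69 17.30 0.00
      vertex 4.05 16.33 20.82
      vertex 11.69 17.30 20.82
    endloop
  endfacet
  facet normal -0.8539 0.5204 0.0000
    outer loop
      vertex 4.05 16.33 0.00
      vertex 0.04 9.75 0.00
      vertex 0.04 9.75 20.82
    endloop
  endfacet
  facet normal -0.8539 0.5204 0.0000
    outer loop
      vertex 4.05 16.33 0.00
      vertex 0.04 9.75 20.82
      vertex 4.05 16.33 20.82
    endloop
  endfacet
  facet normal -0.9391 -0.3437 0.0000
    outer loop
      vertex 0.04 9.75 0.00
      vertex 2.69 2.51 0.00
      vertex 2.69 2.51 20.82
    endloop
  endfacet
  facet normal -0.9391 -0.3437 0.0000
    outer loop
      vertex 0.04 9.75 0.00
      vertex 2.69 2.51 20.82
      vertex 0.04 9.75 20.82
    endloop
  endfacet
  facet normal -0.3166 -0.9486 0.0000
    outer loop
      vertex 2.69 2.51 0.00
      vertex 10.00 0.07 0.00
      vertex 10.00 0.07 20.82
    endloop
  endfacet
  facet normal -0.3166 -0.9486 0.0000
    outer loop
      vertex 2.69 2.51 0.00
      vertex 10.00 0.07 20.82
      vertex 2.69 2.51 20.82
    endloop
  endfacet
  facet normal 0.5436 -0.8394 0.0000
    outer loop
      vertex 10.00 0.07 0.00
      vertex 16.47 4.26 0.00
      vertex 16.47 4.26 20.82
    endloop
  endfacet
  facet normal 0.5436 -0.8394 0.0000
    outer loop
      vertex 10.00 0.07 0.00
      vertex 16.47 4.26 20.82
      vertex 10.00 0.07 20.82
    endloop
  endfacet
  facet normal 0.9953 -0.0973 0.0000
    outer loop
      vertex 16.47 4.26 0.00
      vertex 17.22 11.93 0.00
      vertex 17.22 11.93 20.82
    endloop
  endfacet
  facet normal 0.9953 -0.0973 0.0000
    outer loop
      vertex 16.47 4.26 0.00
      vertex 17.22 11.93 20.82
      vertex 16.47 4.26 20.82
    endloop
  endfacet
endsolid part

The G0 Z moves step by Δz≈4.16 mm. Every layer's G1 loop is the same polygon, so the solid is a straight extrusion of it from z=0 to z≈20.8. Closing with flat bottom and top caps and triangulating gives 24 facets — a regular 7-sided prism (a cylinder approximated with 7 flat sides), circumscribed radius ≈ 8.88 mm, height ≈ 20.8 mm.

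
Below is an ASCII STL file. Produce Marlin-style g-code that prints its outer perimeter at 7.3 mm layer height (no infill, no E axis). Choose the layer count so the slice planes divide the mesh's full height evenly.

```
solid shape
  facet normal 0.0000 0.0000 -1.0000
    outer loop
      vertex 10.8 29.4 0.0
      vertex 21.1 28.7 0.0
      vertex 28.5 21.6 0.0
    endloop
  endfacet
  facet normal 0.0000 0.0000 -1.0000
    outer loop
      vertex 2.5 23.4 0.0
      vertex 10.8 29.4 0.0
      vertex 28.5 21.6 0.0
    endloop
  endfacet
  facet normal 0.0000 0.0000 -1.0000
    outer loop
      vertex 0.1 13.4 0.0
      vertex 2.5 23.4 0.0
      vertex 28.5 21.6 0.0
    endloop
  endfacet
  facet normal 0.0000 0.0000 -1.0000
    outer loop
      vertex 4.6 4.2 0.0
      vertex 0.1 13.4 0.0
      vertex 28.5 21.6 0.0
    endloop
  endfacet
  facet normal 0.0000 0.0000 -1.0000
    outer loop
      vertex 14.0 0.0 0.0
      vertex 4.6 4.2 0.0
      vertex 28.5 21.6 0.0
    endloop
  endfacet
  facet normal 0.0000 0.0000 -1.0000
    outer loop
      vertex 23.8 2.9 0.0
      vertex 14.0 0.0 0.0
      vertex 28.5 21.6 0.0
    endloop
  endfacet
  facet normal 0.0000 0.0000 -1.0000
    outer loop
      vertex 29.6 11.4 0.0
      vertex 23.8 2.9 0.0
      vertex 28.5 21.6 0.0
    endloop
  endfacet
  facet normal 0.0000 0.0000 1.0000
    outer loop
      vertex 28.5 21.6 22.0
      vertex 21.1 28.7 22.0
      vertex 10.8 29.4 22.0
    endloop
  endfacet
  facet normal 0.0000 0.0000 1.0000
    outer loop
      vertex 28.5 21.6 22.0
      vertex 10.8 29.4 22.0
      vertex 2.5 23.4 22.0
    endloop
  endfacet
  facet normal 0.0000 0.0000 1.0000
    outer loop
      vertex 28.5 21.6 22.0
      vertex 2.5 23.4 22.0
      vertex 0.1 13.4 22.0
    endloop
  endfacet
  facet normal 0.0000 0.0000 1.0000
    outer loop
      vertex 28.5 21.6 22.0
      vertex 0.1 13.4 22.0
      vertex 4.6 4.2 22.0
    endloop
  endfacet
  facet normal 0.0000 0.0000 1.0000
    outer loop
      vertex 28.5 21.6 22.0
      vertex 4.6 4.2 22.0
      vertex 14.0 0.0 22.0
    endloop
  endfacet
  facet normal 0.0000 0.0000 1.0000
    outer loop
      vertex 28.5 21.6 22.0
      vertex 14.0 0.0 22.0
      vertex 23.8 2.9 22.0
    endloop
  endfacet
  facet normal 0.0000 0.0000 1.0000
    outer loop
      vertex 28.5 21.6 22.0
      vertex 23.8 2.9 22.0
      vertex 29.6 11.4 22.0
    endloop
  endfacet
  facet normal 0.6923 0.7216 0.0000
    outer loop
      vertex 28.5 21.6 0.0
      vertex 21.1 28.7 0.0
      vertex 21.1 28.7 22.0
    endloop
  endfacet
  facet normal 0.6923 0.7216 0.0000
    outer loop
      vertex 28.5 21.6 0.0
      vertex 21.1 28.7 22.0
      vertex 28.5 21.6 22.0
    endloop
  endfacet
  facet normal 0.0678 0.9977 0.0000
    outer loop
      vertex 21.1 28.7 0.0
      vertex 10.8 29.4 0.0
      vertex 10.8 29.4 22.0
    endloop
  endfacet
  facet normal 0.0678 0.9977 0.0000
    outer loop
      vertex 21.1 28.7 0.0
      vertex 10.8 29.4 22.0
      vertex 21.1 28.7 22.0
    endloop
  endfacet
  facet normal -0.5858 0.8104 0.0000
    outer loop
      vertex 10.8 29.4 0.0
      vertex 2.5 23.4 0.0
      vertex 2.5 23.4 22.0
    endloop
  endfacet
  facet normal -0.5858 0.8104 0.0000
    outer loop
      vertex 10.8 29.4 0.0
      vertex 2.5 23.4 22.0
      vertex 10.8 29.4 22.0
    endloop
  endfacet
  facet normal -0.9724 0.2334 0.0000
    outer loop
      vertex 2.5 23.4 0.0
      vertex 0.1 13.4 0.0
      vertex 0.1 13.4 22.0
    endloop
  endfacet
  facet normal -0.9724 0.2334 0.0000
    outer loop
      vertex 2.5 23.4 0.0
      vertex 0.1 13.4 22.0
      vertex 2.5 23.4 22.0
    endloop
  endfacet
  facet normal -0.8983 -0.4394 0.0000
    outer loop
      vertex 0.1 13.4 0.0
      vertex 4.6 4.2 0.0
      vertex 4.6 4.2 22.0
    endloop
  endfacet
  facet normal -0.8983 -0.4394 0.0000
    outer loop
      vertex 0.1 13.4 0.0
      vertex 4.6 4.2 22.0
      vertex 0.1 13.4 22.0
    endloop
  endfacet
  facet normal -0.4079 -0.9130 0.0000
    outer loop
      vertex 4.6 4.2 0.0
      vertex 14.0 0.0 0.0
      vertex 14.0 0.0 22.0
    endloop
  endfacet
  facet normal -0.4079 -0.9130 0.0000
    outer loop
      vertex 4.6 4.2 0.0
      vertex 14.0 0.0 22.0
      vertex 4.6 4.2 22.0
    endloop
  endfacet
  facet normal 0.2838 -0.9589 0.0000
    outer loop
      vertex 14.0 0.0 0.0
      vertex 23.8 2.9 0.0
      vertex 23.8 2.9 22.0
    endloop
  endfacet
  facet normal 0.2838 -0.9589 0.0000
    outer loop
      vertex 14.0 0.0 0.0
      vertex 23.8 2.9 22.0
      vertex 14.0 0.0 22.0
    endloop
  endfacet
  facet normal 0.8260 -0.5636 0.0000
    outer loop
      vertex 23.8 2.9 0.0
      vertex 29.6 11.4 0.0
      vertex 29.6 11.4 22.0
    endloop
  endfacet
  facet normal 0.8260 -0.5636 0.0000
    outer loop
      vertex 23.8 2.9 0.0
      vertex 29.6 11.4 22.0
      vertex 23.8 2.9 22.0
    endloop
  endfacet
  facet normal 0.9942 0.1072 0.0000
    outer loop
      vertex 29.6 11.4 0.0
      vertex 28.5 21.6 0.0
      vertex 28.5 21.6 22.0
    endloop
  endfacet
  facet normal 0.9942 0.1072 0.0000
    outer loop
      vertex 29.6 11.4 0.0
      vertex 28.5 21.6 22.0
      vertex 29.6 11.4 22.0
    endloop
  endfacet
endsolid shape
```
; perimeter-only toolpath
G21 ; units = mm
G90 ; absolute positioning
G28 ; home
; layer 1
G0 Z7.3
G0 X28.5 Y21.6
G1 X21.1 Y28.7
G1 X10.8 Y29.4
G1 X2.5 Y23.4
G1 X0.1 Y13.4
G1 X4.6 Y4.2
G1 X14.0 Y0.0
G1 X23.8 Y2.9
G1 X29.6 Y11.4
G1 X28.5 Y21.6
; layer 2
G0 Z14.7
G0 X28.5 Y21.6
G1 X21.1 Y28.7
G1 X10.8 Y29.4
G1 X2.5 Y23.4
G1 X0.1 Y13.4
G1 X4.6 Y4.2
G1 X14.0 Y0.0
G1 X23.8 Y2.9
G1 X29.6 Y11.4
G1 X28.5 Y21.6
; layer 3
G0 Z22.0
G0 X28.5 Y21.6
G1 X21.1 Y28.7
G1 X10.8 Y29.4
G1 X2.5 Y23.4
G1 X0.1 Y13.4
G1 X4.6 Y4.2
G1 X14.0 Y0.0
G1 X23.8 Y2.9
G1 X29.6 Y11.4
G1 X28.5 Y21.6
M2 ; end

The solid is a regular 9-sided prism (a cylinder approximated with 9 flat sides), circumscribed radius ≈ 15 mm, height ≈ 22 mm. Slicing at Δz = 7.3 mm — 3 equal slices spanning the solid's height, so layer i sits at z = i·h/3 — gives 3 non-empty perimeters. Each is a 9-segment closed polygon; G0 lifts to the layer z and rapids to the start vertex, then G1 traces the edges.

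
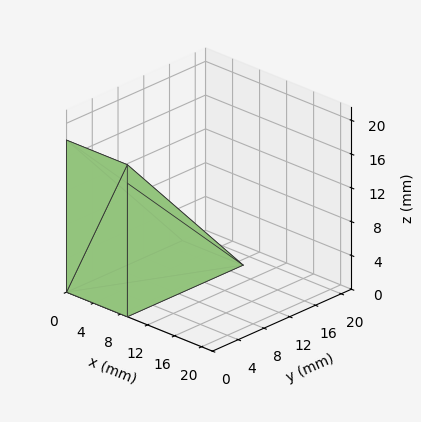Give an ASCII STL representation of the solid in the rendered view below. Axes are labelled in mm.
Reading the render: the shape is a wedge (ramp): 9 × 18 mm base, rising to 18 mm along the y=0 edge and sloping linearly to z=0 at y=18 (dimensions read to the nearest mm from the axis ticks). For the STL, each face is triangulated and given an outward normal.

solid part
  facet normal 0.0000 0.0000 -1.0000
    outer loop
      vertex 9.000 18.000 0.000
      vertex 9.000 0.000 0.000
      vertex 0.000 0.000 0.000
    endloop
  endfacet
  facet normal 0.0000 0.0000 -1.0000
    outer loop
      vertex 0.000 18.000 0.000
      vertex 9.000 18.000 0.000
      vertex 0.000 0.000 0.000
    endloop
  endfacet
  facet normal 0.0000 -1.0000 0.0000
    outer loop
      vertex 0.000 0.000 0.000
      vertex 9.000 0.000 0.000
      vertex 9.000 0.000 18.000
    endloop
  endfacet
  facet normal 0.0000 -1.0000 0.0000
    outer loop
      vertex 0.000 0.000 0.000
      vertex 9.000 0.000 18.000
      vertex 0.000 0.000 18.000
    endloop
  endfacet
  facet normal 0.0000 0.7071 0.7071
    outer loop
      vertex 0.000 0.000 18.000
      vertex 9.000 0.000 18.000
      vertex 9.000 18.000 0.000
    endloop
  endfacet
  facet normal 0.0000 0.7071 0.7071
    outer loop
      vertex 0.000 0.000 18.000
      vertex 9.000 18.000 0.000
      vertex 0.000 18.000 0.000
    endloop
  endfacet
  facet normal -1.0000 0.0000 0.0000
    outer loop
      vertex 0.000 0.000 18.000
      vertex 0.000 18.000 0.000
      vertex 0.000 0.000 0.000
    endloop
  endfacet
  facet normal 1.0000 0.0000 0.0000
    outer loop
      vertex 9.000 0.000 0.000
      vertex 9.000 18.000 0.000
      vertex 9.000 0.000 18.000
    endloop
  endfacet
endsolid part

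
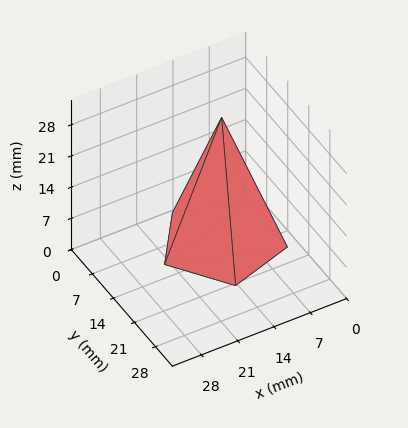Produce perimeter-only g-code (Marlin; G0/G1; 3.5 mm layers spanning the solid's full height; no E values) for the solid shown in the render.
Reading the render: the shape is a regular 5-sided pyramid, base circumscribed radius ≈ 11 mm, apex at z ≈ 28 mm (dimensions read to the nearest mm from the axis ticks). For the g-code, the solid's height is divided into equal slices at the stated Δz and each level perimeter traced with G1 moves after a G0 lift.

; perimeter-only toolpath
G21 ; units = mm
G90 ; absolute positioning
G28 ; home
; layer 1
G0 Z3.5
G0 X20.6 Y11.0
G1 X14.0 Y20.2
G1 X3.2 Y16.7
G1 X3.2 Y5.3
G1 X14.0 Y1.8
G1 X20.6 Y11.0
; layer 2
G0 Z7.0
G0 X19.2 Y11.0
G1 X13.6 Y18.9
G1 X4.3 Y15.9
G1 X4.3 Y6.1
G1 X13.6 Y3.1
G1 X19.2 Y11.0
; layer 3
G0 Z10.5
G0 X17.9 Y11.0
G1 X13.1 Y17.6
G1 X5.4 Y15.1
G1 X5.4 Y6.9
G1 X13.1 Y4.4
G1 X17.9 Y11.0
; layer 4
G0 Z14.0
G0 X16.5 Y11.0
G1 X12.7 Y16.2
G1 X6.5 Y14.2
G1 X6.5 Y7.8
G1 X12.7 Y5.8
G1 X16.5 Y11.0
; layer 5
G0 Z17.5
G0 X15.1 Y11.0
G1 X12.3 Y14.9
G1 X7.7 Y13.4
G1 X7.7 Y8.6
G1 X12.3 Y7.1
G1 X15.1 Y11.0
; layer 6
G0 Z21.0
G0 X13.8 Y11.0
G1 X11.8 Y13.6
G1 X8.8 Y12.6
G1 X8.8 Y9.4
G1 X11.8 Y8.4
G1 X13.8 Y11.0
; layer 7
G0 Z24.5
G0 X12.4 Y11.0
G1 X11.4 Y12.3
G1 X9.9 Y11.8
G1 X9.9 Y10.2
G1 X11.4 Y9.7
G1 X12.4 Y11.0
M2 ; end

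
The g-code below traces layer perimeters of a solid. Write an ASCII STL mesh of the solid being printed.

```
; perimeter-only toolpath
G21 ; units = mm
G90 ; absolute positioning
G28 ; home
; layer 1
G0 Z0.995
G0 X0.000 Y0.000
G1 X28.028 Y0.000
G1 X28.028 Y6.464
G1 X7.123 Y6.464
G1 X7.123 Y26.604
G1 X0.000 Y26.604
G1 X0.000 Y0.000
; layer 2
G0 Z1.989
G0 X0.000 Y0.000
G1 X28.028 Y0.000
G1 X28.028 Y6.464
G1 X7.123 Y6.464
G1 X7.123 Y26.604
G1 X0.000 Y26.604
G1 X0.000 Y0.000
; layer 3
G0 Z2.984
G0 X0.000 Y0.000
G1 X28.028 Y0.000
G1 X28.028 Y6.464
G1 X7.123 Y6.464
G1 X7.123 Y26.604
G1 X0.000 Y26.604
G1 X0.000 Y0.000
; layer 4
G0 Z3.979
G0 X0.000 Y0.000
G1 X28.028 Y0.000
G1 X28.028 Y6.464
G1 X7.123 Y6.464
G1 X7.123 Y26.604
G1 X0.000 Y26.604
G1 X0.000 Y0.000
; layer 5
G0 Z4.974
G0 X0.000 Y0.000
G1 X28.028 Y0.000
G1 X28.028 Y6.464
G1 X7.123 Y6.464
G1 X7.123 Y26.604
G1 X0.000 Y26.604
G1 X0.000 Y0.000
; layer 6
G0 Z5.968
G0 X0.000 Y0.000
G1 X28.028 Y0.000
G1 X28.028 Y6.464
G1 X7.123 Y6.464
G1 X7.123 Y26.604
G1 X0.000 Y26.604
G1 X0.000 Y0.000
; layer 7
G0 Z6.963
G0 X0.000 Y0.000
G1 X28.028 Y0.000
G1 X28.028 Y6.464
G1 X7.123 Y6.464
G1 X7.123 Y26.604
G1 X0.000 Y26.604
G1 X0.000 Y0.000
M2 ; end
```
solid part
  facet normal 0.0000 0.0000 -1.0000
    outer loop
      vertex 28.028 6.464 0.000
      vertex 28.028 0.000 0.000
      vertex 0.000 0.000 0.000
    endloop
  endfacet
  facet normal 0.0000 0.0000 -1.0000
    outer loop
      vertex 7.123 6.464 0.000
      vertex 28.028 6.464 0.000
      vertex 0.000 0.000 0.000
    endloop
  endfacet
  facet normal 0.0000 0.0000 -1.0000
    outer loop
      vertex 7.123 26.604 0.000
      vertex 7.123 6.464 0.000
      vertex 0.000 0.000 0.000
    endloop
  endfacet
  facet normal 0.0000 0.0000 -1.0000
    outer loop
      vertex 0.000 26.604 0.000
      vertex 7.123 26.604 0.000
      vertex 0.000 0.000 0.000
    endloop
  endfacet
  facet normal 0.0000 0.0000 1.0000
    outer loop
      vertex 0.000 0.000 6.963
      vertex 28.028 0.000 6.963
      vertex 28.028 6.464 6.963
    endloop
  endfacet
  facet normal 0.0000 0.0000 1.0000
    outer loop
      vertex 0.000 0.000 6.963
      vertex 28.028 6.464 6.963
      vertex 7.123 6.464 6.963
    endloop
  endfacet
  facet normal 0.0000 0.0000 1.0000
    outer loop
      vertex 0.000 0.000 6.963
      vertex 7.123 6.464 6.963
      vertex 7.123 26.604 6.963
    endloop
  endfacet
  facet normal 0.0000 0.0000 1.0000
    outer loop
      vertex 0.000 0.000 6.963
      vertex 7.123 26.604 6.963
      vertex 0.000 26.604 6.963
    endloop
  endfacet
  facet normal 0.0000 -1.0000 0.0000
    outer loop
      vertex 0.000 0.000 0.000
      vertex 28.028 0.000 0.000
      vertex 28.028 0.000 6.963
    endloop
  endfacet
  facet normal 0.0000 -1.0000 0.0000
    outer loop
      vertex 0.000 0.000 0.000
      vertex 28.028 0.000 6.963
      vertex 0.000 0.000 6.963
    endloop
  endfacet
  facet normal 1.0000 0.0000 0.0000
    outer loop
      vertex 28.028 0.000 0.000
      vertex 28.028 6.464 0.000
      vertex 28.028 6.464 6.963
    endloop
  endfacet
  facet normal 1.0000 0.0000 0.0000
    outer loop
      vertex 28.028 0.000 0.000
      vertex 28.028 6.464 6.963
      vertex 28.028 0.000 6.963
    endloop
  endfacet
  facet normal 0.0000 1.0000 0.0000
    outer loop
      vertex 28.028 6.464 0.000
      vertex 7.123 6.464 0.000
      vertex 7.123 6.464 6.963
    endloop
  endfacet
  facet normal 0.0000 1.0000 0.0000
    outer loop
      vertex 28.028 6.464 0.000
      vertex 7.123 6.464 6.963
      vertex 28.028 6.464 6.963
    endloop
  endfacet
  facet normal 1.0000 0.0000 0.0000
    outer loop
      vertex 7.123 6.464 0.000
      vertex 7.123 26.604 0.000
      vertex 7.123 26.604 6.963
    endloop
  endfacet
  facet normal 1.0000 0.0000 0.0000
    outer loop
      vertex 7.123 6.464 0.000
      vertex 7.123 26.604 6.963
      vertex 7.123 6.464 6.963
    endloop
  endfacet
  facet normal 0.0000 1.0000 0.0000
    outer loop
      vertex 7.123 26.604 0.000
      vertex 0.000 26.604 0.000
      vertex 0.000 26.604 6.963
    endloop
  endfacet
  facet normal 0.0000 1.0000 0.0000
    outer loop
      vertex 7.123 26.604 0.000
      vertex 0.000 26.604 6.963
      vertex 7.123 26.604 6.963
    endloop
  endfacet
  facet normal -1.0000 0.0000 0.0000
    outer loop
      vertex 0.000 26.604 0.000
      vertex 0.000 0.000 0.000
      vertex 0.000 0.000 6.963
    endloop
  endfacet
  facet normal -1.0000 0.0000 0.0000
    outer loop
      vertex 0.000 26.604 0.000
      vertex 0.000 0.000 6.963
      vertex 0.000 26.604 6.963
    endloop
  endfacet
endsolid part

The G0 Z moves step by Δz≈0.995 mm. Every layer's G1 loop is the same polygon, so the solid is a straight extrusion of it from z=0 to z≈6.96. Closing with flat bottom and top caps and triangulating gives 20 facets — an L-shaped prism: outer 28 × 26.6 mm, arm thicknesses ≈ 6.46 mm (horizontal) and 7.12 mm (vertical), extruded 6.96 mm in z.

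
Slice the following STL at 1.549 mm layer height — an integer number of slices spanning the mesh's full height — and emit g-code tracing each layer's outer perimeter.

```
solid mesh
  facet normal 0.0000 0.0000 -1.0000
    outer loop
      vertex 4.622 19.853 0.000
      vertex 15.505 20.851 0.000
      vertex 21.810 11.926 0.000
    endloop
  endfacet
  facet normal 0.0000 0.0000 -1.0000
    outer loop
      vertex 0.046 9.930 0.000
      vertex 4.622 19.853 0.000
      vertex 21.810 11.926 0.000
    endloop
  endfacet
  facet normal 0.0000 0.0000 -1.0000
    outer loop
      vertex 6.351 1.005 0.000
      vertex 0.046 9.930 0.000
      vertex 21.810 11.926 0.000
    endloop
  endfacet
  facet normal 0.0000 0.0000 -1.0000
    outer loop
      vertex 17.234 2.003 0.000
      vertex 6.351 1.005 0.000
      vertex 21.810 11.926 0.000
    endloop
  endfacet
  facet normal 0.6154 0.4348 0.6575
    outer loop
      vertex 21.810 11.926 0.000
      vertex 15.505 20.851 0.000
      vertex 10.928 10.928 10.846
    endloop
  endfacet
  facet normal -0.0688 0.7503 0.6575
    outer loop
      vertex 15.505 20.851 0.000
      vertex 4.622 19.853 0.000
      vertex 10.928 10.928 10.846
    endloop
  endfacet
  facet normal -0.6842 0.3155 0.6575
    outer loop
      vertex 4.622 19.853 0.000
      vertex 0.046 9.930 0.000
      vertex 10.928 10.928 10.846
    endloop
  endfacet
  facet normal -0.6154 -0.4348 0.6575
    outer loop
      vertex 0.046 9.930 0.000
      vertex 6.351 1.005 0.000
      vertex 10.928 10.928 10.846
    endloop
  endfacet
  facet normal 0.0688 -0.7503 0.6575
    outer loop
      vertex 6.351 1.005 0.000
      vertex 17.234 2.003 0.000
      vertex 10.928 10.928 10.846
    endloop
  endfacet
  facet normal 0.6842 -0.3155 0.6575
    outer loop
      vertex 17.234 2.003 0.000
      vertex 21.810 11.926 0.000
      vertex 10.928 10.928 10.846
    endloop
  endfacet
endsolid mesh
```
; perimeter-only toolpath
G21 ; units = mm
G90 ; absolute positioning
G28 ; home
; layer 1
G0 Z1.549
G0 X20.255 Y11.783
G1 X14.851 Y19.433
G1 X5.523 Y18.578
G1 X1.601 Y10.073
G1 X7.005 Y2.423
G1 X16.333 Y3.278
G1 X20.255 Y11.783
; layer 2
G0 Z3.099
G0 X18.701 Y11.641
G1 X14.197 Y18.016
G1 X6.424 Y17.303
G1 X3.155 Y10.215
G1 X7.659 Y3.840
G1 X15.432 Y4.553
G1 X18.701 Y11.641
; layer 3
G0 Z4.648
G0 X17.146 Y11.498
G1 X13.543 Y16.598
G1 X7.325 Y16.028
G1 X4.710 Y10.358
G1 X8.313 Y5.258
G1 X14.531 Y5.828
G1 X17.146 Y11.498
; layer 4
G0 Z6.198
G0 X15.592 Y11.356
G1 X12.890 Y15.181
G1 X8.225 Y14.753
G1 X6.264 Y10.500
G1 X8.966 Y6.675
G1 X13.631 Y7.103
G1 X15.592 Y11.356
; layer 5
G0 Z7.747
G0 X14.037 Y11.213
G1 X12.236 Y13.763
G1 X9.126 Y13.478
G1 X7.819 Y10.643
G1 X9.620 Y8.093
G1 X12.730 Y8.378
G1 X14.037 Y11.213
; layer 6
G0 Z9.297
G0 X12.483 Y11.071
G1 X11.582 Y12.346
G1 X10.027 Y12.203
G1 X9.373 Y10.785
G1 X10.274 Y9.510
G1 X11.829 Y9.653
G1 X12.483 Y11.071
M2 ; end

The solid is a regular 6-sided pyramid, base circumscribed radius ≈ 10.9 mm, apex at z ≈ 10.8 mm. Slicing at Δz = 1.549 mm — 7 equal slices spanning the solid's height, so layer i sits at z = i·h/7 — gives 6 non-empty perimeters. Each is a 6-segment closed polygon; G0 lifts to the layer z and rapids to the start vertex, then G1 traces the edges. The cross-section shrinks linearly with z (the slice at the apex is degenerate and omitted).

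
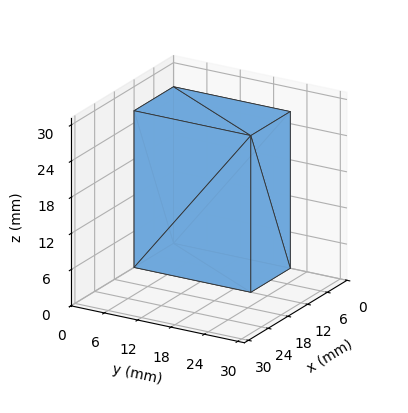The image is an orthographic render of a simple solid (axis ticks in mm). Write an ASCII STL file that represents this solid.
Reading the render: the shape is a rectangular box, roughly 12 × 21 mm footprint and 26 mm tall (dimensions read to the nearest mm from the axis ticks). For the STL, each face is triangulated and given an outward normal.

solid part
  facet normal 0.0000 0.0000 -1.0000
    outer loop
      vertex 12.0 21.0 0.0
      vertex 12.0 0.0 0.0
      vertex 0.0 0.0 0.0
    endloop
  endfacet
  facet normal 0.0000 0.0000 -1.0000
    outer loop
      vertex 0.0 21.0 0.0
      vertex 12.0 21.0 0.0
      vertex 0.0 0.0 0.0
    endloop
  endfacet
  facet normal 0.0000 0.0000 1.0000
    outer loop
      vertex 0.0 0.0 26.0
      vertex 12.0 0.0 26.0
      vertex 12.0 21.0 26.0
    endloop
  endfacet
  facet normal 0.0000 0.0000 1.0000
    outer loop
      vertex 0.0 0.0 26.0
      vertex 12.0 21.0 26.0
      vertex 0.0 21.0 26.0
    endloop
  endfacet
  facet normal 0.0000 -1.0000 0.0000
    outer loop
      vertex 0.0 0.0 0.0
      vertex 12.0 0.0 0.0
      vertex 12.0 0.0 26.0
    endloop
  endfacet
  facet normal 0.0000 -1.0000 0.0000
    outer loop
      vertex 0.0 0.0 0.0
      vertex 12.0 0.0 26.0
      vertex 0.0 0.0 26.0
    endloop
  endfacet
  facet normal 0.0000 1.0000 0.0000
    outer loop
      vertex 12.0 21.0 26.0
      vertex 12.0 21.0 0.0
      vertex 0.0 21.0 0.0
    endloop
  endfacet
  facet normal 0.0000 1.0000 0.0000
    outer loop
      vertex 0.0 21.0 26.0
      vertex 12.0 21.0 26.0
      vertex 0.0 21.0 0.0
    endloop
  endfacet
  facet normal -1.0000 0.0000 0.0000
    outer loop
      vertex 0.0 21.0 26.0
      vertex 0.0 21.0 0.0
      vertex 0.0 0.0 0.0
    endloop
  endfacet
  facet normal -1.0000 0.0000 0.0000
    outer loop
      vertex 0.0 0.0 26.0
      vertex 0.0 21.0 26.0
      vertex 0.0 0.0 0.0
    endloop
  endfacet
  facet normal 1.0000 0.0000 0.0000
    outer loop
      vertex 12.0 0.0 0.0
      vertex 12.0 21.0 0.0
      vertex 12.0 21.0 26.0
    endloop
  endfacet
  facet normal 1.0000 0.0000 0.0000
    outer loop
      vertex 12.0 0.0 0.0
      vertex 12.0 21.0 26.0
      vertex 12.0 0.0 26.0
    endloop
  endfacet
endsolid part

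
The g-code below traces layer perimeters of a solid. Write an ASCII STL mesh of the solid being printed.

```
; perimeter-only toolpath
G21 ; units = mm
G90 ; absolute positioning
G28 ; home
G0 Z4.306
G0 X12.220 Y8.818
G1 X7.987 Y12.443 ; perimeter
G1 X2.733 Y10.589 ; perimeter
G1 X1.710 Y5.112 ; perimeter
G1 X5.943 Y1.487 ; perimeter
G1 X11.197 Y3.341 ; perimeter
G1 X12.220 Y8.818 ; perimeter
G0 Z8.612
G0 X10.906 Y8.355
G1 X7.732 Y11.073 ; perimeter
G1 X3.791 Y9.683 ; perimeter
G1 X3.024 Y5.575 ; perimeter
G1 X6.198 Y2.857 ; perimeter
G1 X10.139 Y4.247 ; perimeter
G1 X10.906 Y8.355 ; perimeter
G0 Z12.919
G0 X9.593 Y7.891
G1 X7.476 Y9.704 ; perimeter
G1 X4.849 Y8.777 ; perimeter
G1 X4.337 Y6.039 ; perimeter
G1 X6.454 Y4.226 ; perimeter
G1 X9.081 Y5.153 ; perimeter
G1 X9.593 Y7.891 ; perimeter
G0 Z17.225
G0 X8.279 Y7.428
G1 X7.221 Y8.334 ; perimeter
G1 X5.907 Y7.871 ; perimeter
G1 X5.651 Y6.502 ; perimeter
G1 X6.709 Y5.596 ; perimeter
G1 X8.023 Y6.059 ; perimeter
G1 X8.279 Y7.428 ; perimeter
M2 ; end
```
solid part
  facet normal 0.0000 0.0000 -1.0000
    outer loop
      vertex 1.675 11.495 0.000
      vertex 8.243 13.812 0.000
      vertex 13.534 9.281 0.000
    endloop
  endfacet
  facet normal 0.0000 0.0000 -1.0000
    outer loop
      vertex 0.396 4.649 0.000
      vertex 1.675 11.495 0.000
      vertex 13.534 9.281 0.000
    endloop
  endfacet
  facet normal 0.0000 0.0000 -1.0000
    outer loop
      vertex 5.687 0.118 0.000
      vertex 0.396 4.649 0.000
      vertex 13.534 9.281 0.000
    endloop
  endfacet
  facet normal 0.0000 0.0000 -1.0000
    outer loop
      vertex 12.255 2.435 0.000
      vertex 5.687 0.118 0.000
      vertex 13.534 9.281 0.000
    endloop
  endfacet
  facet normal 0.6263 0.7314 0.2698
    outer loop
      vertex 13.534 9.281 0.000
      vertex 8.243 13.812 0.000
      vertex 6.965 6.965 21.531
    endloop
  endfacet
  facet normal -0.3203 0.9081 0.2698
    outer loop
      vertex 8.243 13.812 0.000
      vertex 1.675 11.495 0.000
      vertex 6.965 6.965 21.531
    endloop
  endfacet
  facet normal -0.9465 0.1768 0.2698
    outer loop
      vertex 1.675 11.495 0.000
      vertex 0.396 4.649 0.000
      vertex 6.965 6.965 21.531
    endloop
  endfacet
  facet normal -0.6263 -0.7314 0.2698
    outer loop
      vertex 0.396 4.649 0.000
      vertex 5.687 0.118 0.000
      vertex 6.965 6.965 21.531
    endloop
  endfacet
  facet normal 0.3203 -0.9081 0.2698
    outer loop
      vertex 5.687 0.118 0.000
      vertex 12.255 2.435 0.000
      vertex 6.965 6.965 21.531
    endloop
  endfacet
  facet normal 0.9465 -0.1768 0.2698
    outer loop
      vertex 12.255 2.435 0.000
      vertex 13.534 9.281 0.000
      vertex 6.965 6.965 21.531
    endloop
  endfacet
endsolid part

The G0 Z moves step by Δz≈4.306 mm. The G1 loops shrink linearly with z, so the solid tapers from its base footprint up to z≈21.5. Closing with a flat bottom cap and the tapered top and triangulating gives 10 facets — a regular 6-sided pyramid, base circumscribed radius ≈ 6.96 mm, apex at z ≈ 21.5 mm.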